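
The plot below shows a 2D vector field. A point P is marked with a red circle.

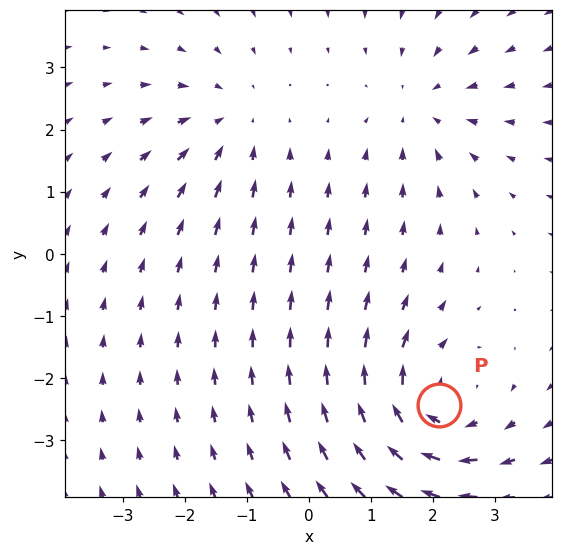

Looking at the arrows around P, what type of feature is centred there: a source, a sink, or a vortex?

At P (2.1, -2.4) the arrows circulate clockwise. Divergence ≈0, curl about -4 — near-zero divergence with nonzero curl is a vortex.

vortex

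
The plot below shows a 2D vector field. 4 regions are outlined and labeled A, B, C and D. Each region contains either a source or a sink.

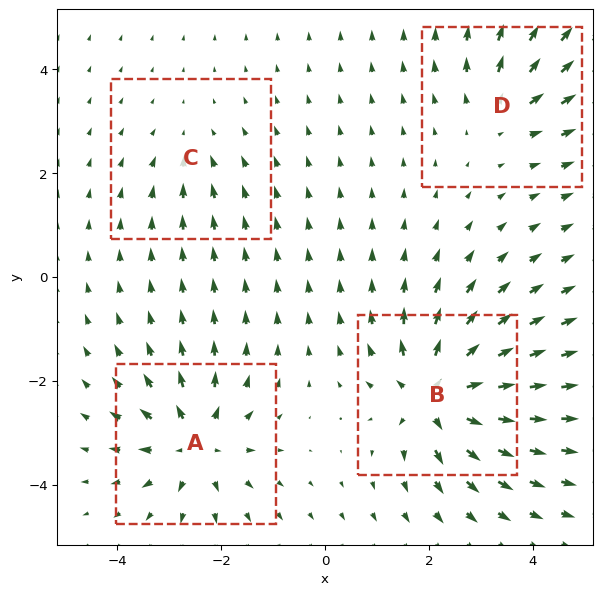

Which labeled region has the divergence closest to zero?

C

Divergence at each region's feature centre — A: about +6, B: about +8, C: about -2, D: about +4. Region C is closest to zero.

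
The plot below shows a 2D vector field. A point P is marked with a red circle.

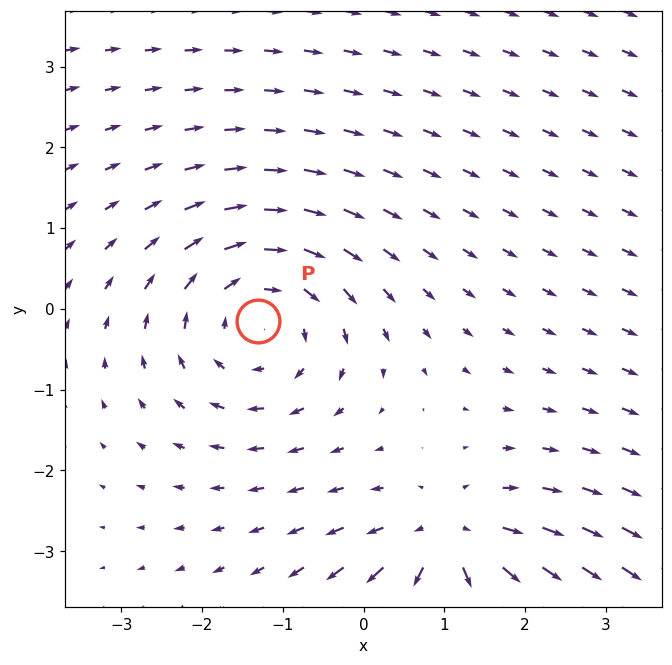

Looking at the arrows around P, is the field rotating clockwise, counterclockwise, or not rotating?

clockwise

Near P at (-1.3, -0.2) the arrows circulate clockwise. The curl (z-component) there is about -3; negative curl means clockwise rotation.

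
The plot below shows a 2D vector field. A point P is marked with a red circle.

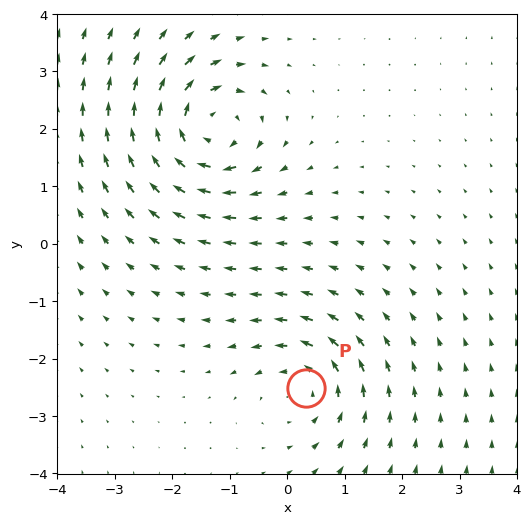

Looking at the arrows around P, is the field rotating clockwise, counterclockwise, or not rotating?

Near P at (0.3, -2.5) the arrows circulate counterclockwise. The curl (z-component) there is about +4; positive curl means counterclockwise rotation.

counterclockwise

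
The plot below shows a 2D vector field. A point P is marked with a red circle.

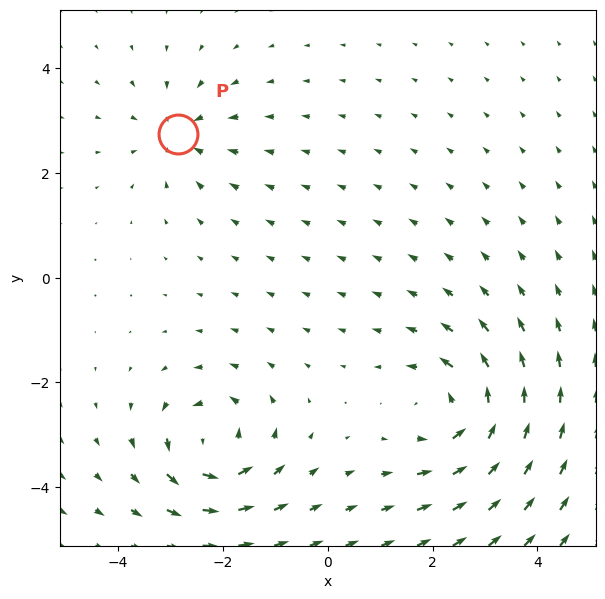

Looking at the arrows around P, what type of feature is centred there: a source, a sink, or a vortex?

At P (-2.9, 2.7) the arrows converge inward. Divergence about -3, curl ≈0 — negative divergence with near-zero curl is a sink.

sink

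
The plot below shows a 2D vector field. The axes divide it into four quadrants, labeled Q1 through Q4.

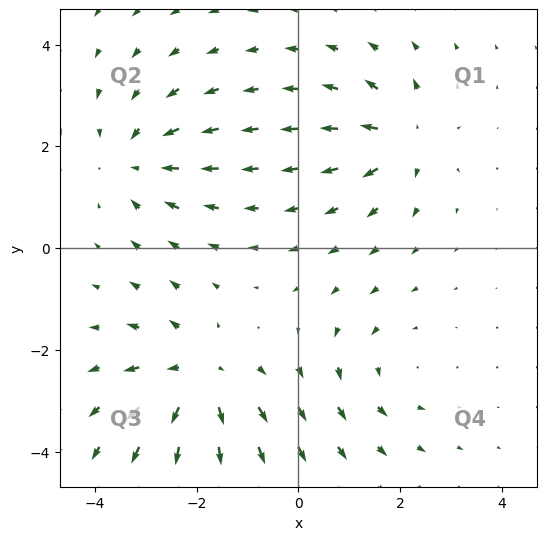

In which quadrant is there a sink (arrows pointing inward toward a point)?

The sink sits at approximately (-3.2, 1.7), which lies in quadrant Q2. The divergence there is about -4, negative as expected for a sink.

Q2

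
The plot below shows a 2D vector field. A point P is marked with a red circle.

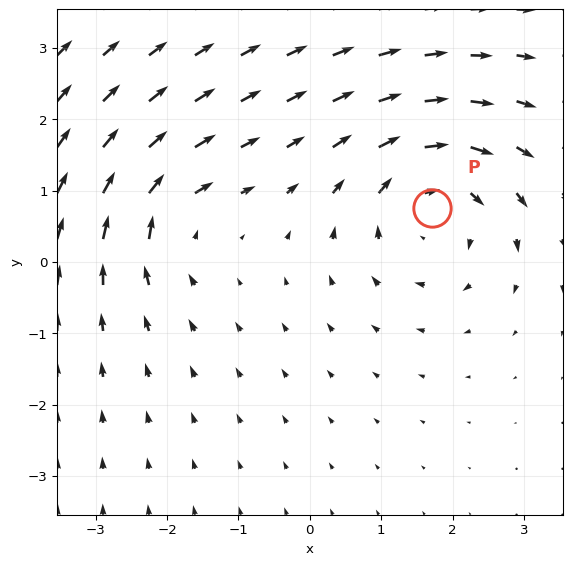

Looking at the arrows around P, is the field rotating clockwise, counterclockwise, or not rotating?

Near P at (1.7, 0.8) the arrows circulate clockwise. The curl (z-component) there is about -4; negative curl means clockwise rotation.

clockwise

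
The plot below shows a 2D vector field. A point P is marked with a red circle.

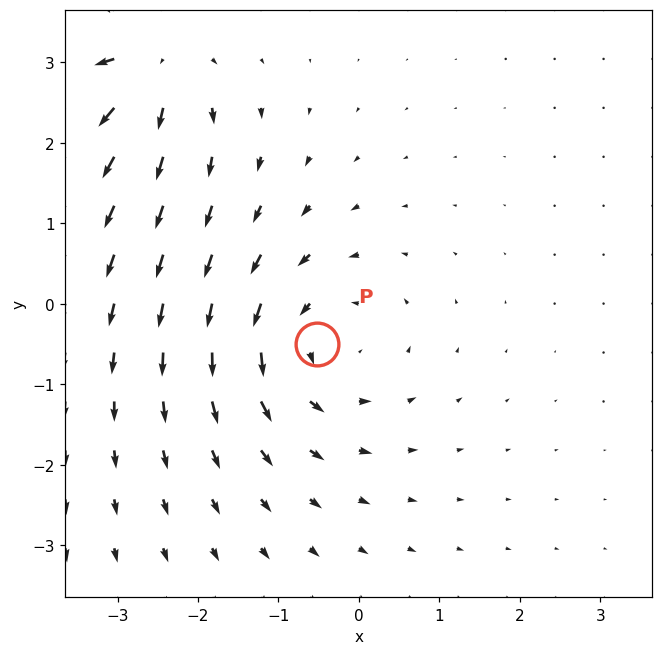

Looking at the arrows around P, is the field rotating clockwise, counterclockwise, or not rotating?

Near P at (-0.5, -0.5) the arrows circulate counterclockwise. The curl (z-component) there is about +3; positive curl means counterclockwise rotation.

counterclockwise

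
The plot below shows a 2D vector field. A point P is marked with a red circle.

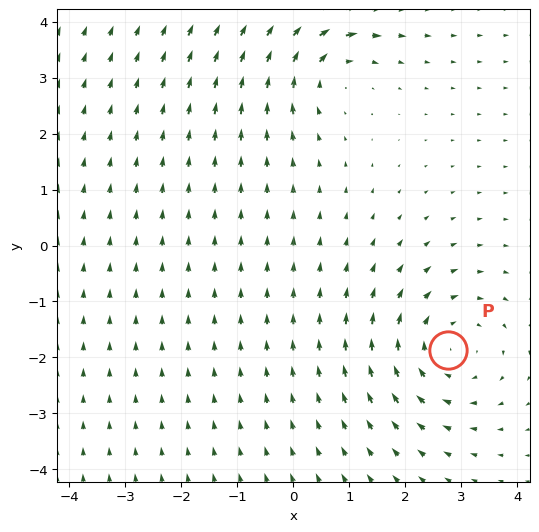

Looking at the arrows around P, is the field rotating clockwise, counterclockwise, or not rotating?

Near P at (2.8, -1.9) the arrows circulate clockwise. The curl (z-component) there is about -4; negative curl means clockwise rotation.

clockwise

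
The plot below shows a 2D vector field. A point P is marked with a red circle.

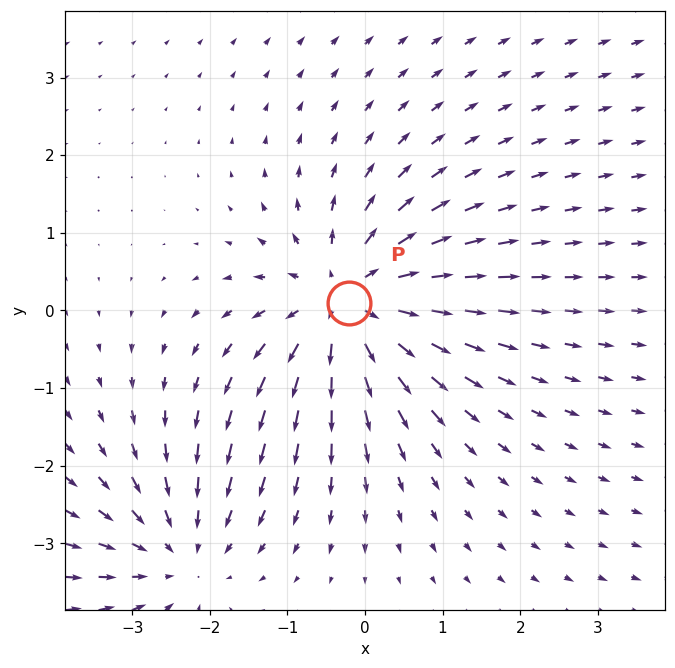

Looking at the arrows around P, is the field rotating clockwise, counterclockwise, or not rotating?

not rotating

Near P at (-0.2, 0.1) the arrows show no circulation. The curl there is ≈0.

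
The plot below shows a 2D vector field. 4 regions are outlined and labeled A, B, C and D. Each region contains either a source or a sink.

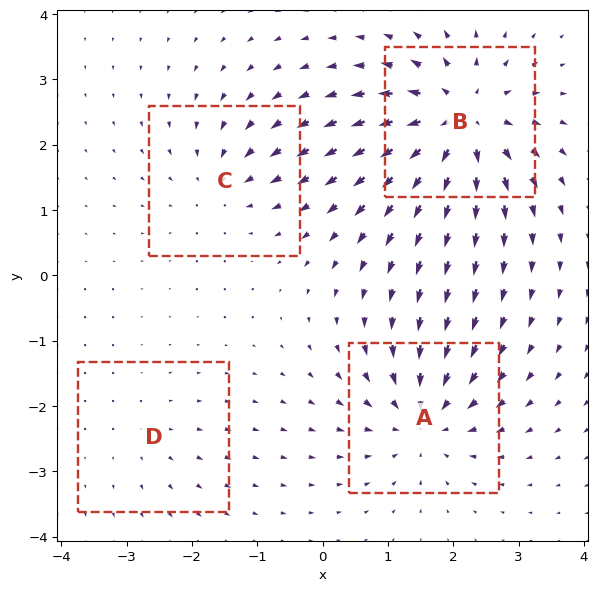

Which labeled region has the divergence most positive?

Divergence at each region's feature centre — A: about -6, B: about +8, C: about -4, D: about +2. Region B is most positive.

B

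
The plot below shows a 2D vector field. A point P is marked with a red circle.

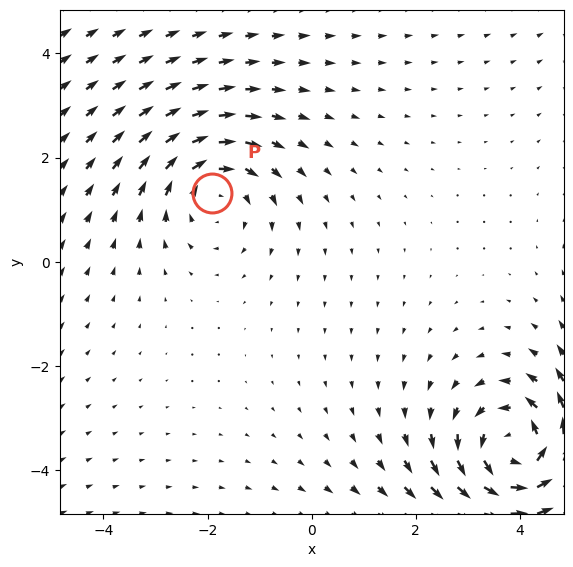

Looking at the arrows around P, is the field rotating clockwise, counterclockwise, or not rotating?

Near P at (-1.9, 1.3) the arrows circulate clockwise. The curl (z-component) there is about -3; negative curl means clockwise rotation.

clockwise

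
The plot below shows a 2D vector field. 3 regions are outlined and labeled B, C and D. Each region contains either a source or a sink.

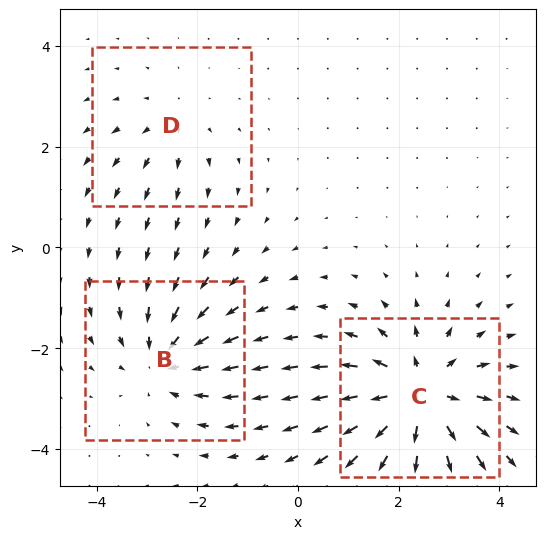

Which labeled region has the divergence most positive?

Divergence at each region's feature centre — B: about -3, C: about +5, D: about +2. Region C is most positive.

C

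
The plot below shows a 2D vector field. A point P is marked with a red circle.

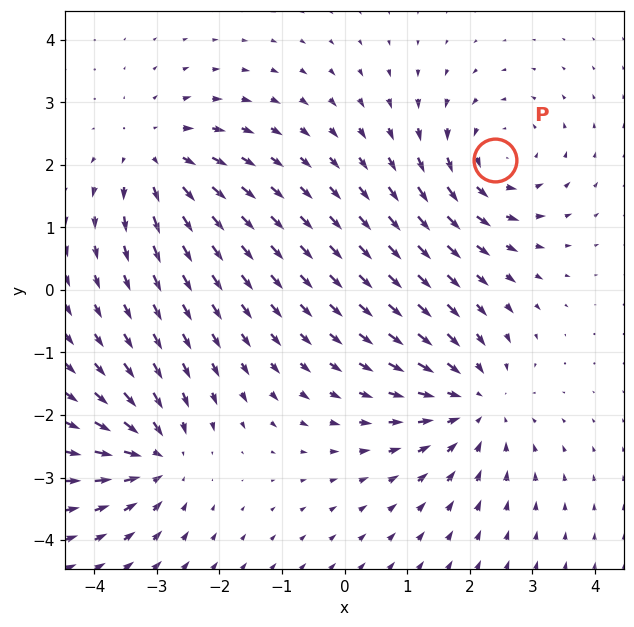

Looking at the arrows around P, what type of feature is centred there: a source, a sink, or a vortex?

vortex

At P (2.4, 2.1) the arrows circulate counterclockwise. Divergence ≈0, curl about +4 — near-zero divergence with nonzero curl is a vortex.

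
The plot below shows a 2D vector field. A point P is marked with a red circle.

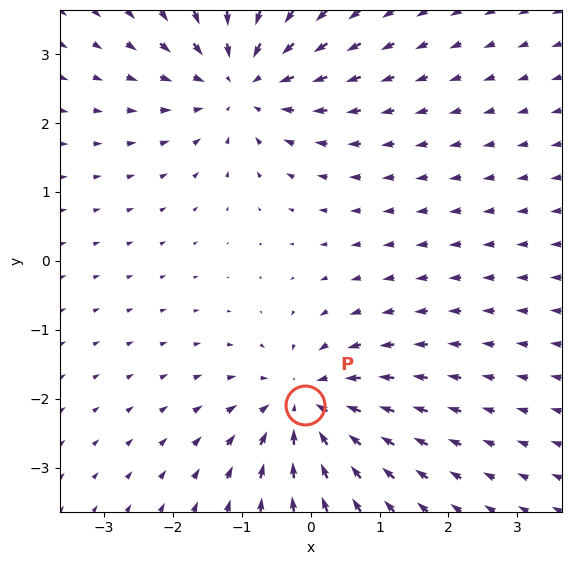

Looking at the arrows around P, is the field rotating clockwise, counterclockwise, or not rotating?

not rotating

Near P at (-0.1, -2.1) the arrows show no circulation. The curl there is ≈0.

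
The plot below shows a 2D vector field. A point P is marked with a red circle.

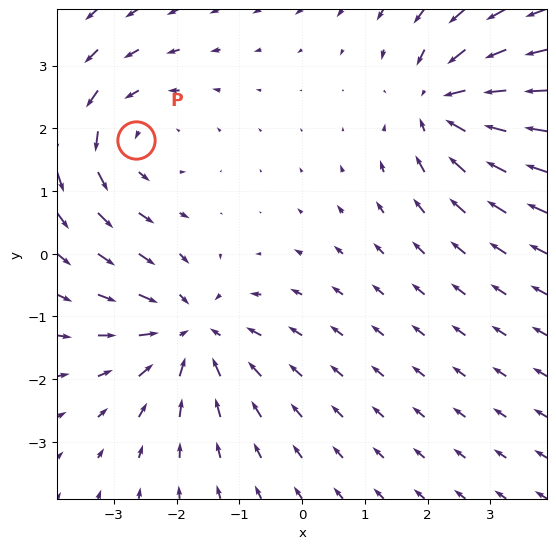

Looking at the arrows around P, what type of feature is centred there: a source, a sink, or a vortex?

At P (-2.7, 1.8) the arrows circulate counterclockwise. Divergence ≈0, curl about +4 — near-zero divergence with nonzero curl is a vortex.

vortex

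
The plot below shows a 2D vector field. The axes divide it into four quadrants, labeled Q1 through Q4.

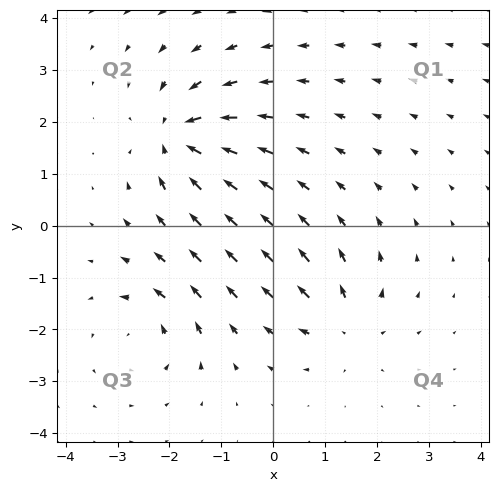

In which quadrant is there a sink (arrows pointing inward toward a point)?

Q2

The sink sits at approximately (-1.8, 1.7), which lies in quadrant Q2. The divergence there is about -6, negative as expected for a sink.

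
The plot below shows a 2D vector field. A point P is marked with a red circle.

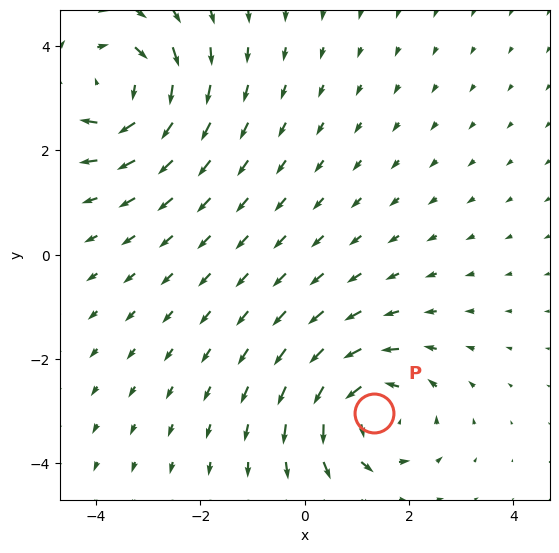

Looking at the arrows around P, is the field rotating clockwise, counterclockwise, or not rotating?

Near P at (1.3, -3.0) the arrows circulate counterclockwise. The curl (z-component) there is about +5; positive curl means counterclockwise rotation.

counterclockwise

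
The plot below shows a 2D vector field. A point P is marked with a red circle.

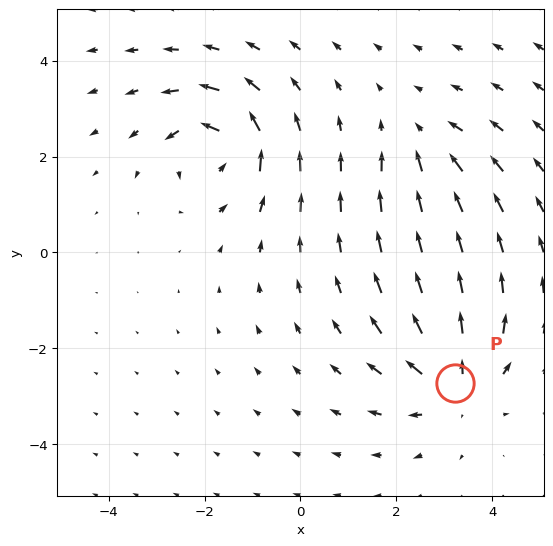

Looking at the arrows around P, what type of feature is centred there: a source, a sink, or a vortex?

At P (3.2, -2.7) the arrows spread outward. Divergence about +5, curl ≈0 — positive divergence with near-zero curl is a source.

source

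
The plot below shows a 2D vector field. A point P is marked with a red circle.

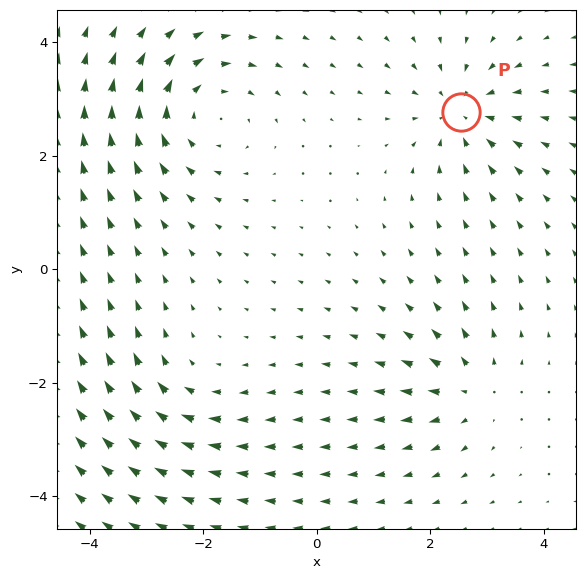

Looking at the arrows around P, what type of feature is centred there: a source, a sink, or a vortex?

sink

At P (2.5, 2.8) the arrows converge inward. Divergence about -4, curl ≈0 — negative divergence with near-zero curl is a sink.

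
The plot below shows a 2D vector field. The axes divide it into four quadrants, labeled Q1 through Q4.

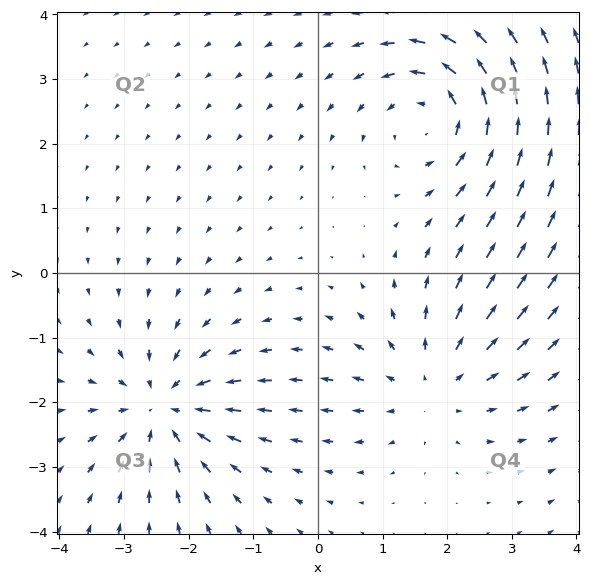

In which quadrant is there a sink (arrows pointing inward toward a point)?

The sink sits at approximately (-2.4, -2.1), which lies in quadrant Q3. The divergence there is about -4, negative as expected for a sink.

Q3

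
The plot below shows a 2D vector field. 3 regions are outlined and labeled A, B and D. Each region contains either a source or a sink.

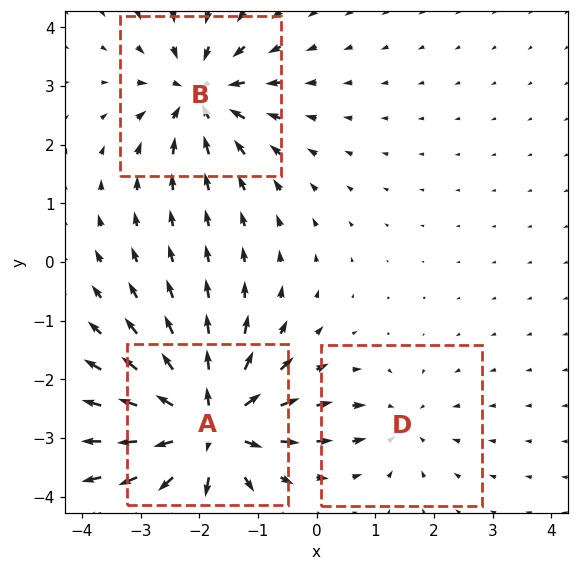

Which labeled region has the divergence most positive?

Divergence at each region's feature centre — A: about +6, B: about -4, D: about -2. Region A is most positive.

A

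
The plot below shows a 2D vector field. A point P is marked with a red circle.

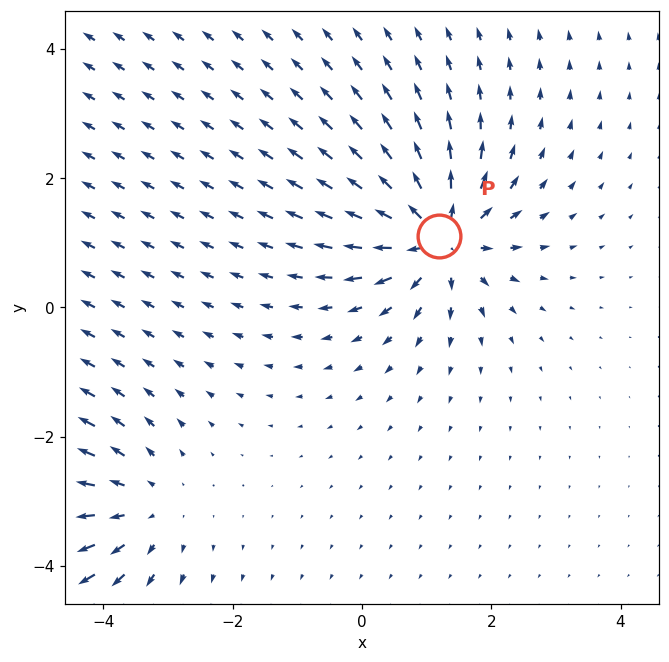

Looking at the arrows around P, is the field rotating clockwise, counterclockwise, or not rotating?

Near P at (1.2, 1.1) the arrows show no circulation. The curl there is ≈0.

not rotating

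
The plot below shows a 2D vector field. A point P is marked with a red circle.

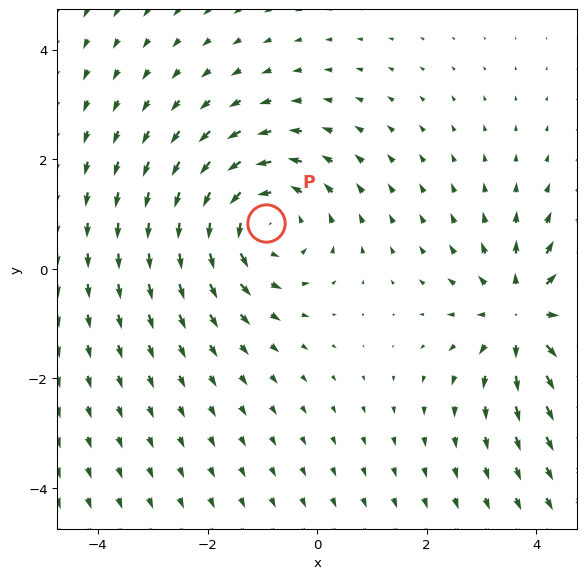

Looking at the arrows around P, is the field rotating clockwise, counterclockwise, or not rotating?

counterclockwise

Near P at (-0.9, 0.8) the arrows circulate counterclockwise. The curl (z-component) there is about +4; positive curl means counterclockwise rotation.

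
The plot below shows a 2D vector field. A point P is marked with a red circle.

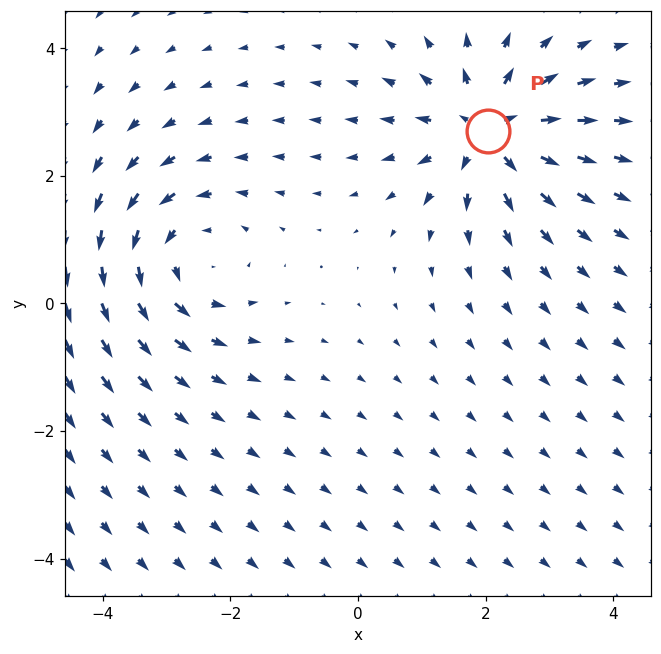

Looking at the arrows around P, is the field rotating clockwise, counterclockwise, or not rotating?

not rotating

Near P at (2.0, 2.7) the arrows show no circulation. The curl there is ≈0.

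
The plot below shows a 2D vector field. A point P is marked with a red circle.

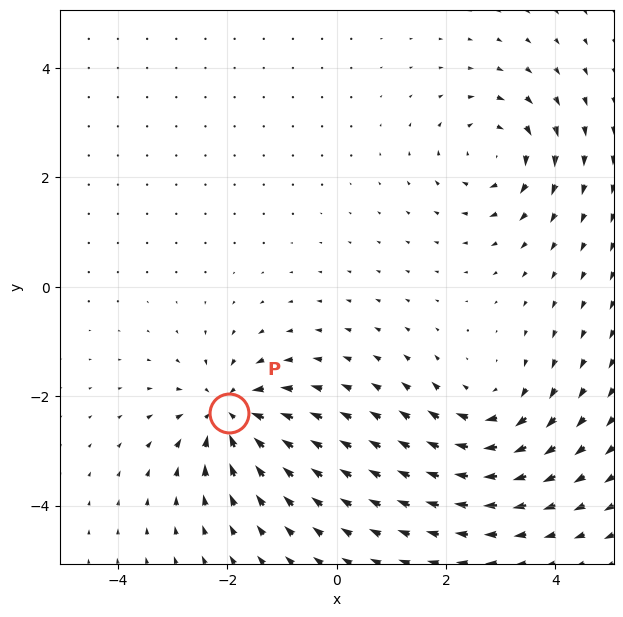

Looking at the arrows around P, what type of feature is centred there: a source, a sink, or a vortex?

At P (-2.0, -2.3) the arrows converge inward. Divergence about -6, curl ≈0 — negative divergence with near-zero curl is a sink.

sink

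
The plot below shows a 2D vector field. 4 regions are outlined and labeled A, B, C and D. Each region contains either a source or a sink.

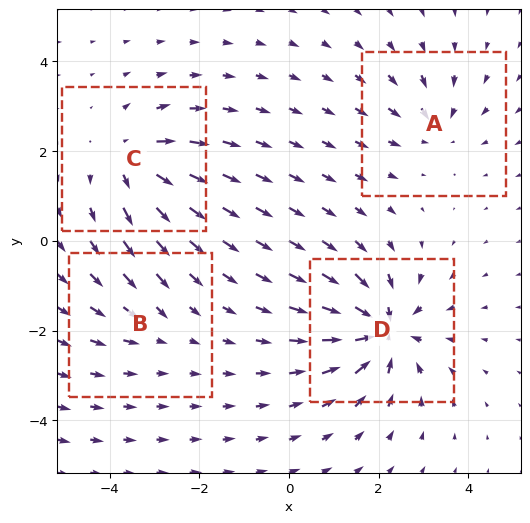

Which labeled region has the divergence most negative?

Divergence at each region's feature centre — A: about -4, B: about -2, C: about +5, D: about -8. Region D is most negative.

D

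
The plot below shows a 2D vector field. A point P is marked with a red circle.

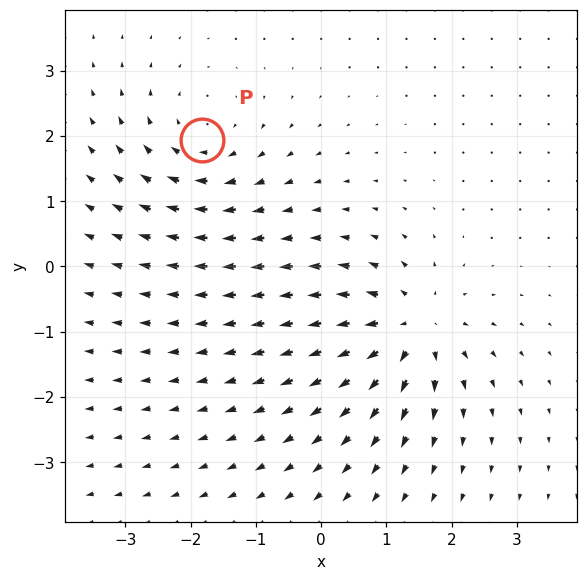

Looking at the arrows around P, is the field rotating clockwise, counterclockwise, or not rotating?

Near P at (-1.8, 1.9) the arrows circulate clockwise. The curl (z-component) there is about -4; negative curl means clockwise rotation.

clockwise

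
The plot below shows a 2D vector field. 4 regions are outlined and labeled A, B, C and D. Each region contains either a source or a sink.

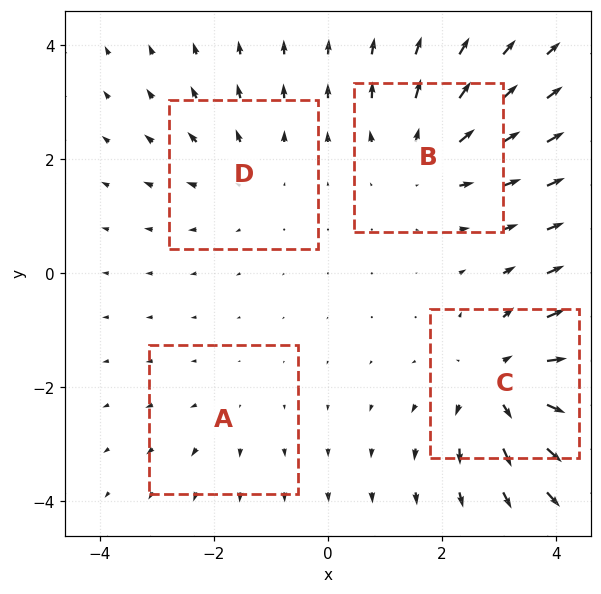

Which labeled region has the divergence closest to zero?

A

Divergence at each region's feature centre — A: about +2, B: about +4, C: about +6, D: about +3. Region A is closest to zero.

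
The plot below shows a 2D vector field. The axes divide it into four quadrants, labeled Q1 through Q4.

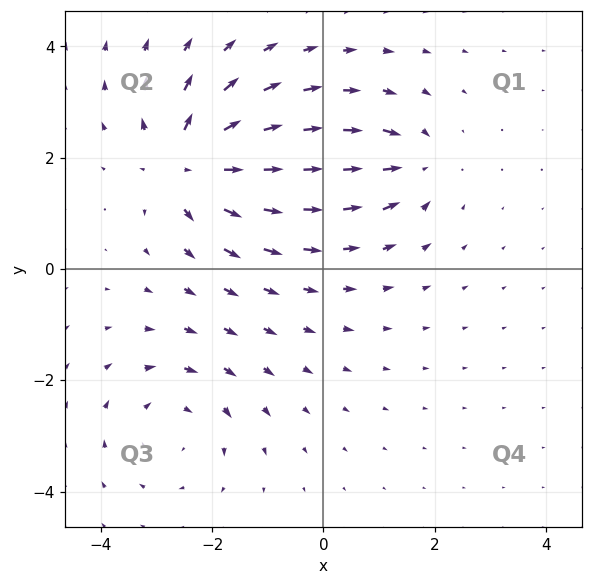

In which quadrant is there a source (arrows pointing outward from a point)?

The source sits at approximately (-2.4, 1.9), which lies in quadrant Q2. The divergence there is about +6, positive as expected for a source.

Q2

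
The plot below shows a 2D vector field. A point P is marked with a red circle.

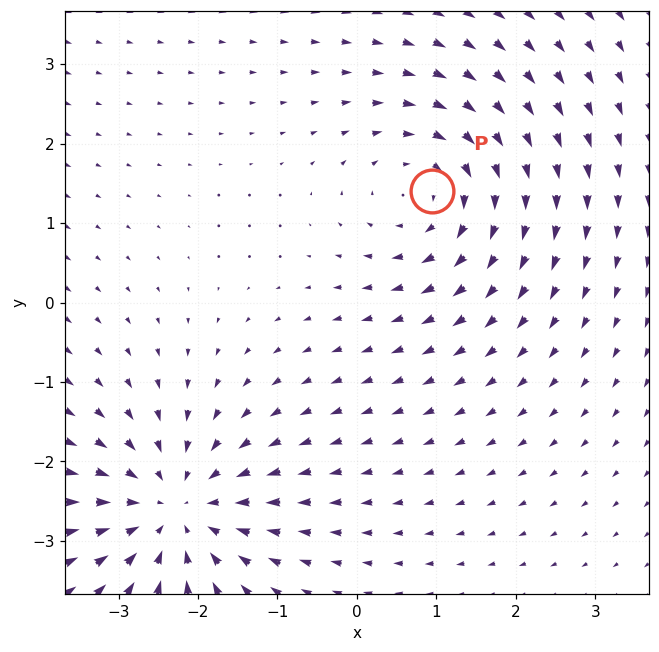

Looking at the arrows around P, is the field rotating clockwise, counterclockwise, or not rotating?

clockwise

Near P at (0.9, 1.4) the arrows circulate clockwise. The curl (z-component) there is about -3; negative curl means clockwise rotation.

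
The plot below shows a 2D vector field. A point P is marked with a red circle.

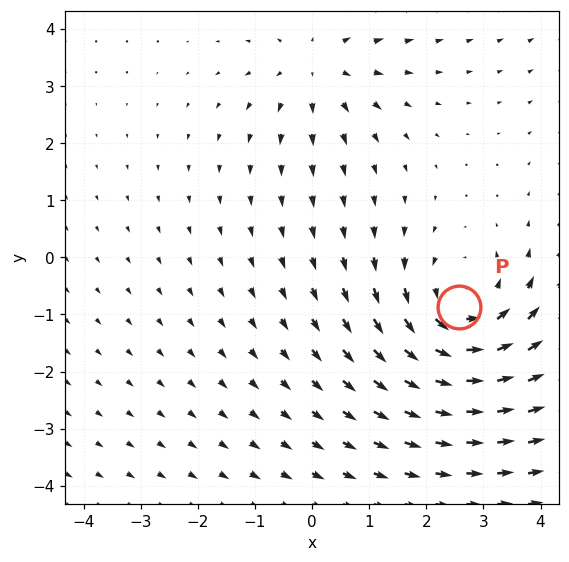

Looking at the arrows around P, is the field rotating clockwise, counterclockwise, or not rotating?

Near P at (2.6, -0.9) the arrows circulate counterclockwise. The curl (z-component) there is about +4; positive curl means counterclockwise rotation.

counterclockwise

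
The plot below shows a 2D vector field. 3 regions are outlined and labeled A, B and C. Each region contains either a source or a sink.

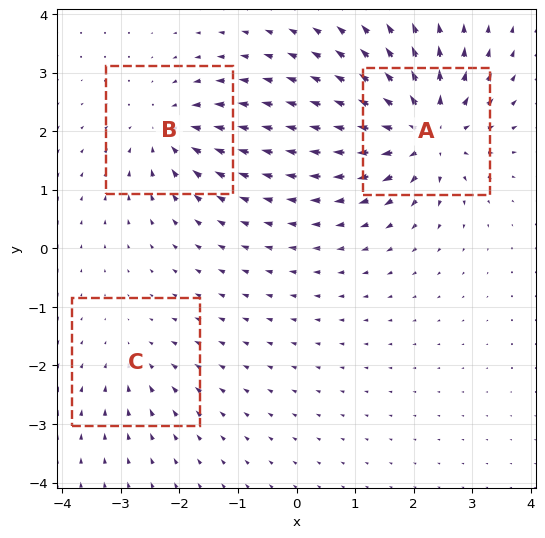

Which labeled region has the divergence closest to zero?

Divergence at each region's feature centre — A: about +6, B: about -4, C: about -2. Region C is closest to zero.

C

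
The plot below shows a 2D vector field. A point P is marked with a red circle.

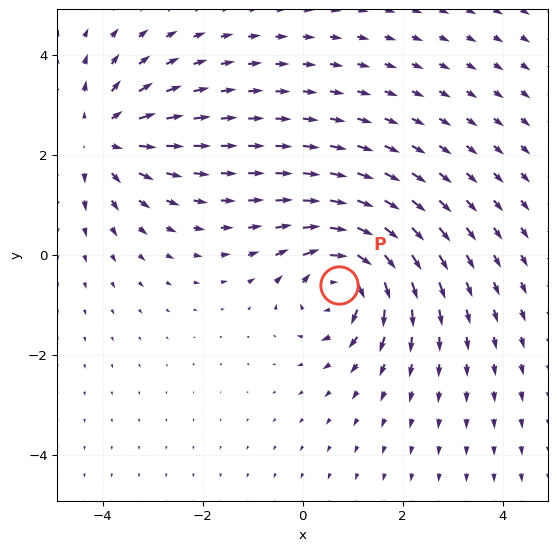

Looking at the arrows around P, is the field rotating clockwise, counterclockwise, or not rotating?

Near P at (0.7, -0.6) the arrows circulate clockwise. The curl (z-component) there is about -4; negative curl means clockwise rotation.

clockwise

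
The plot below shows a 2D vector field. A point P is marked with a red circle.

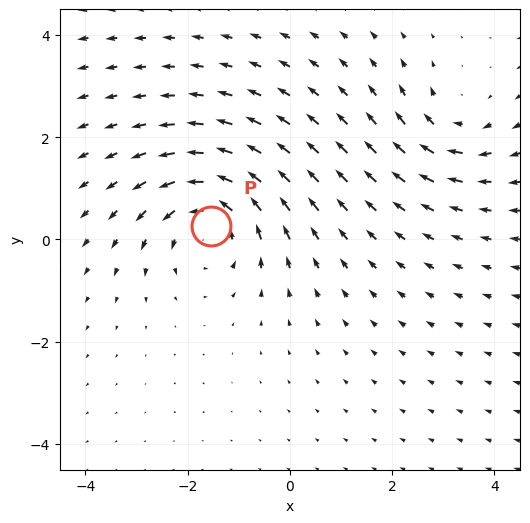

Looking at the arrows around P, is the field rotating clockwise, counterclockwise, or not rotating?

counterclockwise

Near P at (-1.5, 0.3) the arrows circulate counterclockwise. The curl (z-component) there is about +5; positive curl means counterclockwise rotation.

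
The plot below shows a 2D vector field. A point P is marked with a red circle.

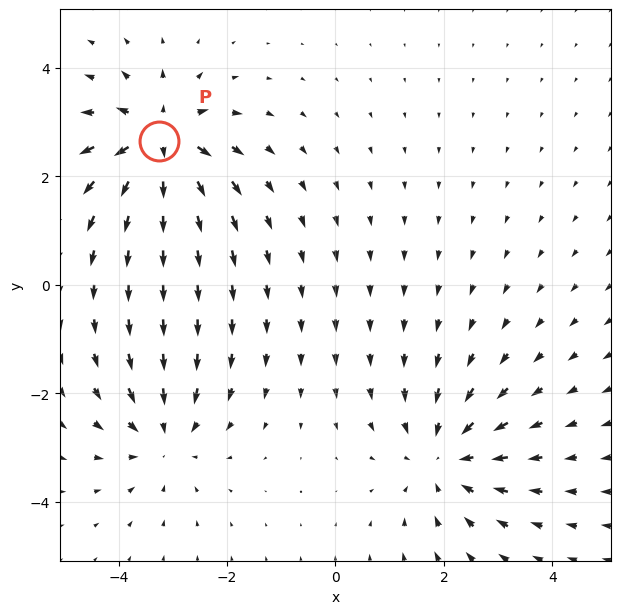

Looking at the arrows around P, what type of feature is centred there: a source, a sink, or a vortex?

source

At P (-3.2, 2.7) the arrows spread outward. Divergence about +6, curl ≈0 — positive divergence with near-zero curl is a source.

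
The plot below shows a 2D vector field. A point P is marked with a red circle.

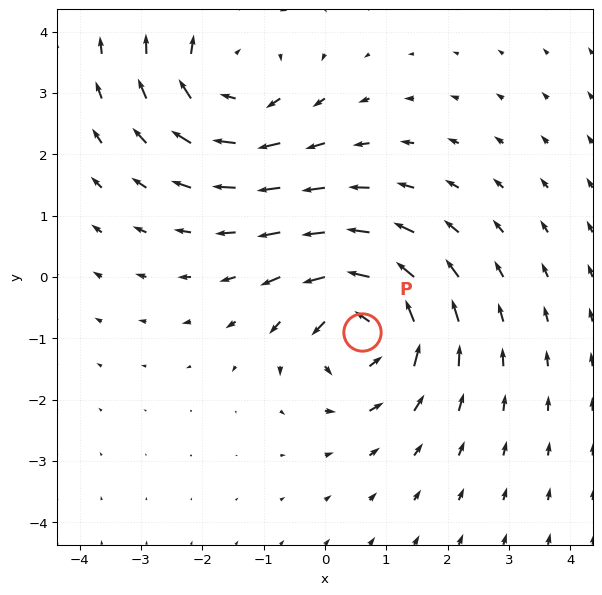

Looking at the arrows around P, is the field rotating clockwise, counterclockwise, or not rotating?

Near P at (0.6, -0.9) the arrows circulate counterclockwise. The curl (z-component) there is about +4; positive curl means counterclockwise rotation.

counterclockwise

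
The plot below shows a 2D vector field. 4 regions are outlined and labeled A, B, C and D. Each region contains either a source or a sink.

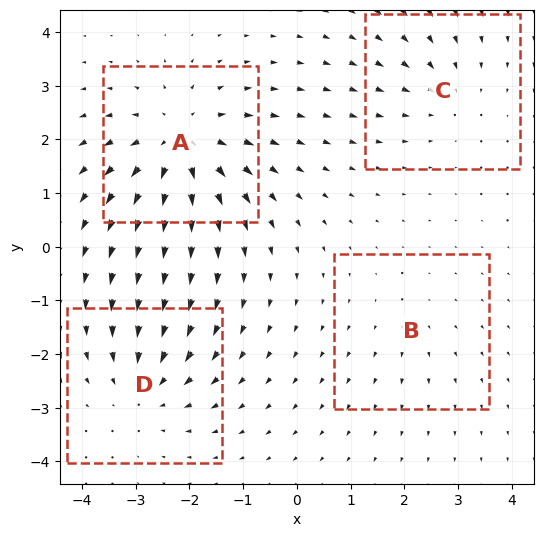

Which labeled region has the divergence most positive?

A

Divergence at each region's feature centre — A: about +6, B: about +2, C: about -3, D: about -4. Region A is most positive.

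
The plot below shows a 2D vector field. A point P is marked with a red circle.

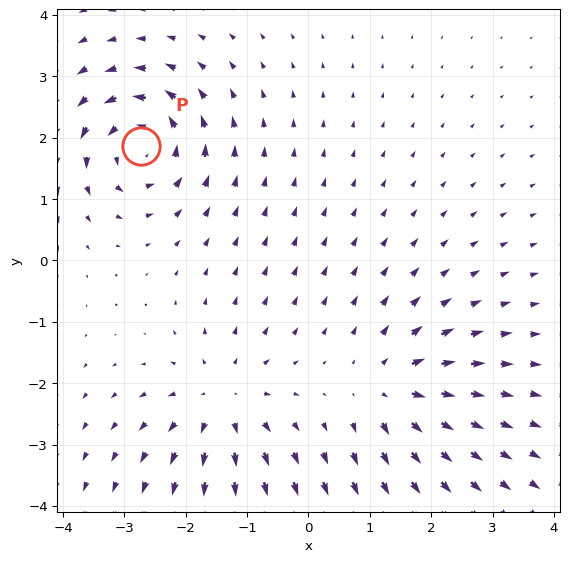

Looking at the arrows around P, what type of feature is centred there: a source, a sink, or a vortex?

vortex

At P (-2.7, 1.9) the arrows circulate counterclockwise. Divergence ≈0, curl about +5 — near-zero divergence with nonzero curl is a vortex.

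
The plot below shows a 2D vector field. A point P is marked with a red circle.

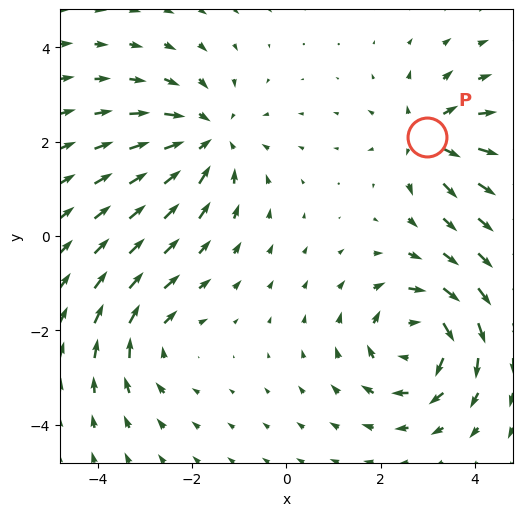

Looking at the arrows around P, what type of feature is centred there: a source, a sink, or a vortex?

At P (3.0, 2.1) the arrows spread outward. Divergence about +4, curl ≈0 — positive divergence with near-zero curl is a source.

source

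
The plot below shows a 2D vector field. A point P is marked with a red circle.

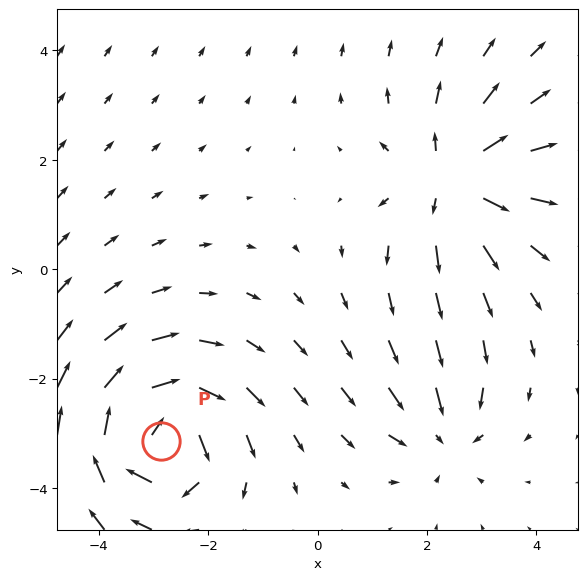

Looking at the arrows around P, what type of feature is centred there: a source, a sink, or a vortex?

At P (-2.9, -3.1) the arrows circulate clockwise. Divergence ≈0, curl about -6 — near-zero divergence with nonzero curl is a vortex.

vortex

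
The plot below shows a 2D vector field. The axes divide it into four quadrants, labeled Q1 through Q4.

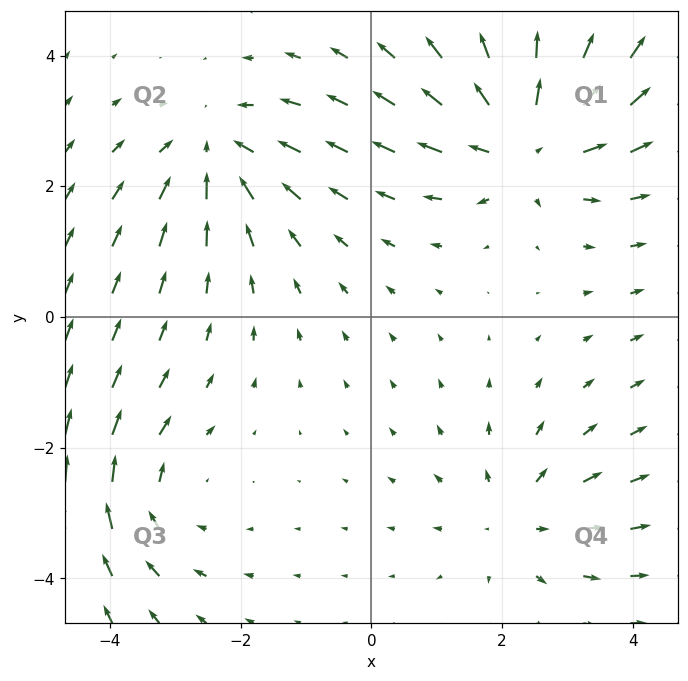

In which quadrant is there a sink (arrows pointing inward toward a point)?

The sink sits at approximately (-2.4, 2.5), which lies in quadrant Q2. The divergence there is about -3, negative as expected for a sink.

Q2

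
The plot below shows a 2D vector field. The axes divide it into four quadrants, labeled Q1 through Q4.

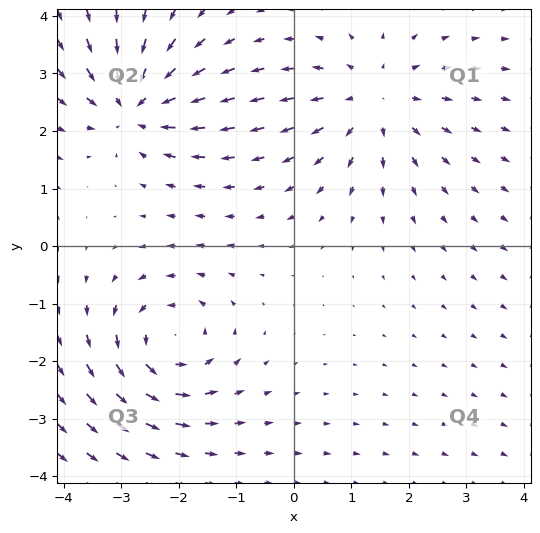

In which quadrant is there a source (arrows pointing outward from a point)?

Q1

The source sits at approximately (1.4, 2.5), which lies in quadrant Q1. The divergence there is about +3, positive as expected for a source.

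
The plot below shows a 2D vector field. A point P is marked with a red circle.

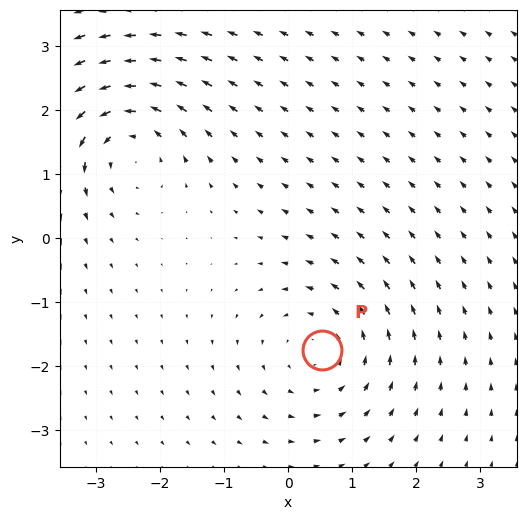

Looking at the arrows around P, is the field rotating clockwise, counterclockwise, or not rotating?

counterclockwise

Near P at (0.5, -1.7) the arrows circulate counterclockwise. The curl (z-component) there is about +4; positive curl means counterclockwise rotation.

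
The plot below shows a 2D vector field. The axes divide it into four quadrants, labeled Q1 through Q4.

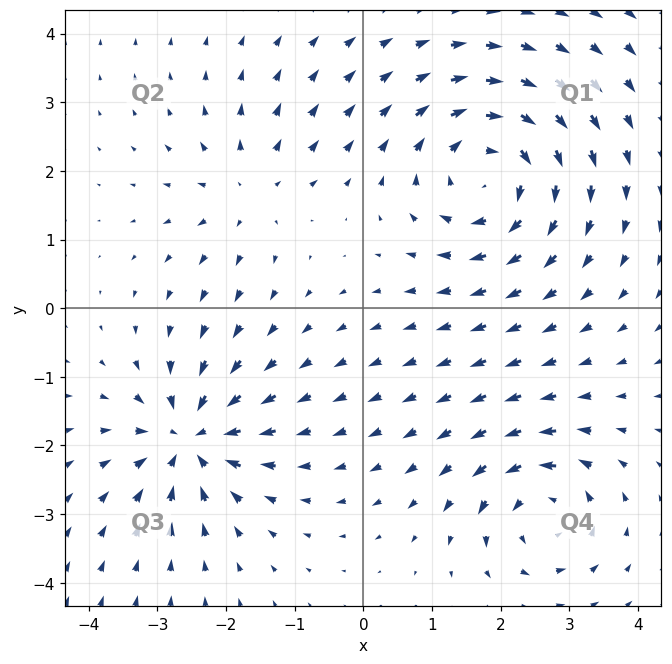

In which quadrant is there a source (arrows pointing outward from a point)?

The source sits at approximately (-1.7, 1.7), which lies in quadrant Q2. The divergence there is about +3, positive as expected for a source.

Q2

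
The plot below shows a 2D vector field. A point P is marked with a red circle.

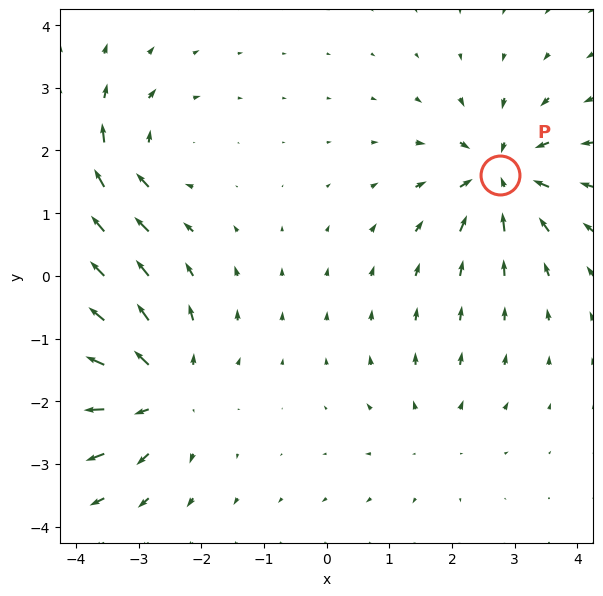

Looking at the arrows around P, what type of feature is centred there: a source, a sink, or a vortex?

At P (2.8, 1.6) the arrows converge inward. Divergence about -6, curl ≈0 — negative divergence with near-zero curl is a sink.

sink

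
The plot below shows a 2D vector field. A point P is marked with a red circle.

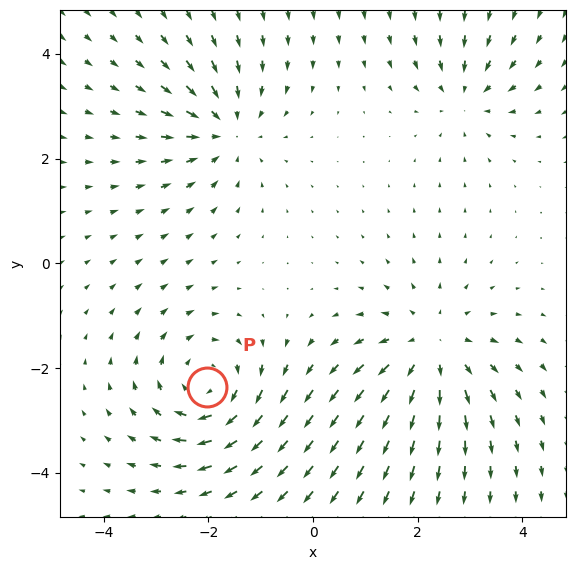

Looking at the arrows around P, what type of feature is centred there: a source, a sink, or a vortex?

vortex

At P (-2.0, -2.4) the arrows circulate clockwise. Divergence ≈0, curl about -5 — near-zero divergence with nonzero curl is a vortex.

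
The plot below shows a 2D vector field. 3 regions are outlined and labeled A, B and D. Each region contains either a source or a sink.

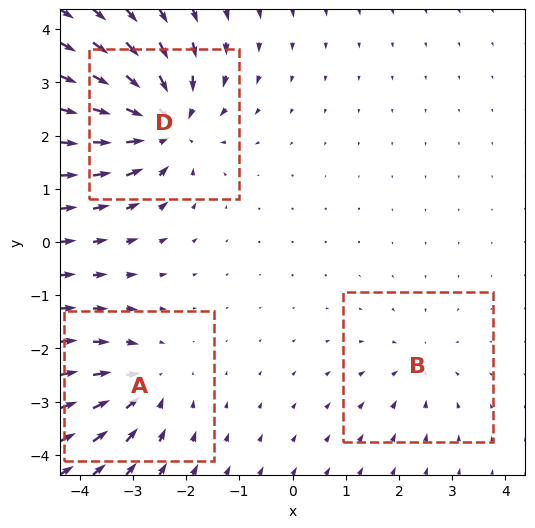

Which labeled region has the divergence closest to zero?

B

Divergence at each region's feature centre — A: about -3, B: about -2, D: about -6. Region B is closest to zero.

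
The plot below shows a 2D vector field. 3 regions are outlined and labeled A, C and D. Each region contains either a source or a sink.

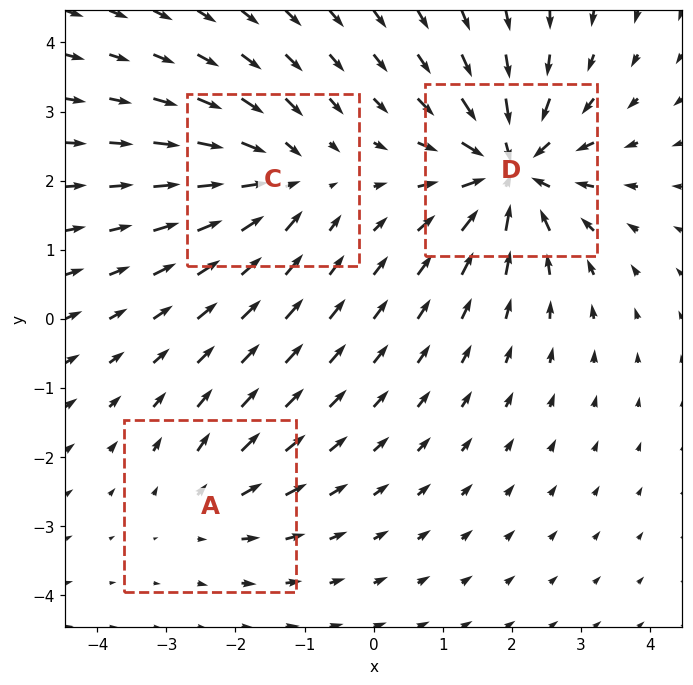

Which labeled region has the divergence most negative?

Divergence at each region's feature centre — A: about +2, C: about -4, D: about -6. Region D is most negative.

D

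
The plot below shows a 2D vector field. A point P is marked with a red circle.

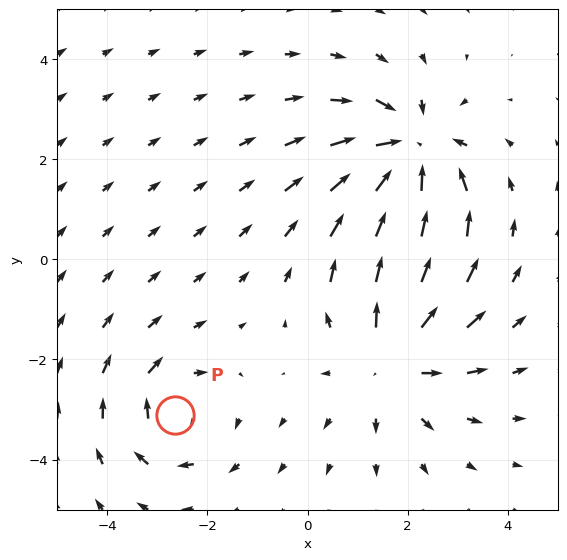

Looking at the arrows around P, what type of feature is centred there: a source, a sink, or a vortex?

vortex

At P (-2.6, -3.1) the arrows circulate clockwise. Divergence ≈0, curl about -3 — near-zero divergence with nonzero curl is a vortex.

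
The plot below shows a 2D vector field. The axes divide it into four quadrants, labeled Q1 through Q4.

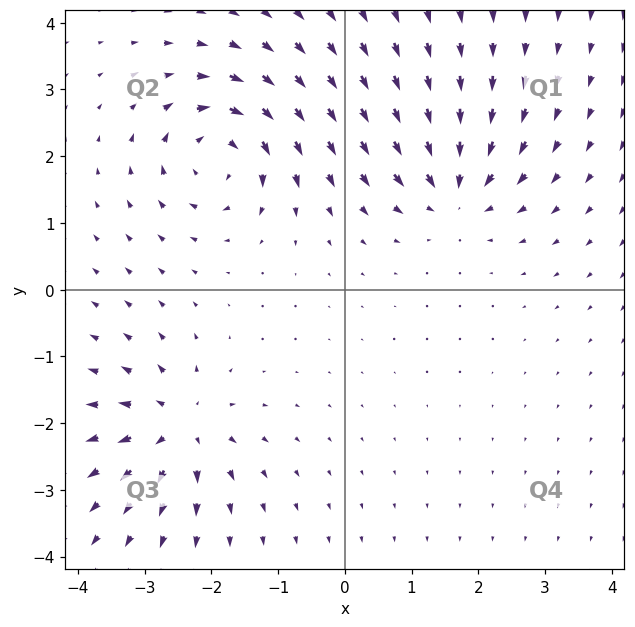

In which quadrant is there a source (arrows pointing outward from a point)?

The source sits at approximately (-2.5, -2.1), which lies in quadrant Q3. The divergence there is about +4, positive as expected for a source.

Q3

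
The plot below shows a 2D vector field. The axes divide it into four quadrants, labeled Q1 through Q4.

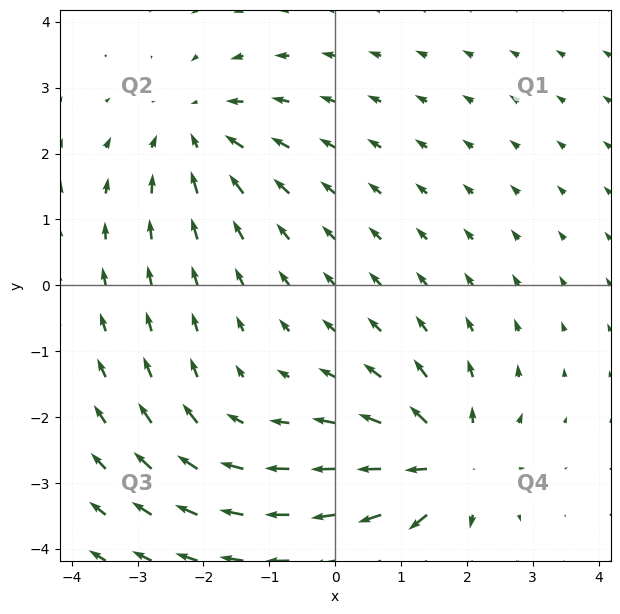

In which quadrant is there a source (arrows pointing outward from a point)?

The source sits at approximately (1.7, -2.7), which lies in quadrant Q4. The divergence there is about +6, positive as expected for a source.

Q4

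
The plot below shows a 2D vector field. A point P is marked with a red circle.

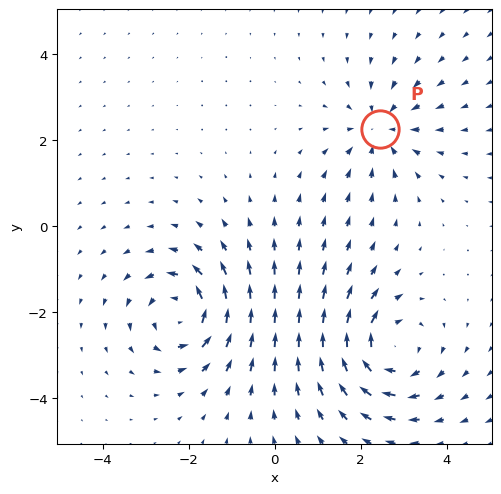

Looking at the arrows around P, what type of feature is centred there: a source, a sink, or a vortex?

At P (2.4, 2.3) the arrows converge inward. Divergence about -3, curl ≈0 — negative divergence with near-zero curl is a sink.

sink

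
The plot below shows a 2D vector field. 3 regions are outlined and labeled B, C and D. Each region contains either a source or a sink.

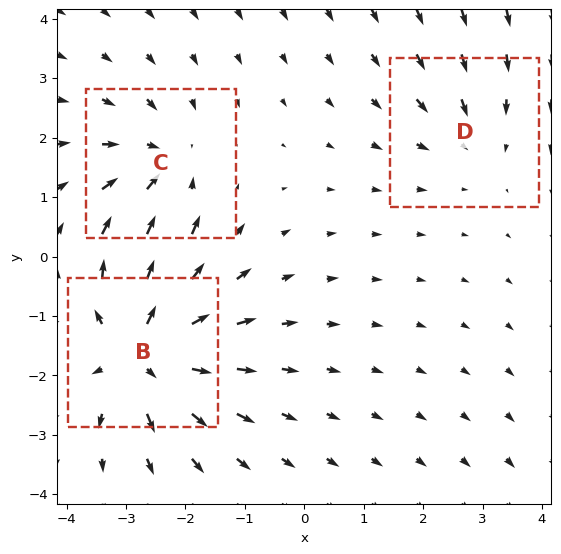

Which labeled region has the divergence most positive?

B

Divergence at each region's feature centre — B: about +6, C: about -4, D: about -2. Region B is most positive.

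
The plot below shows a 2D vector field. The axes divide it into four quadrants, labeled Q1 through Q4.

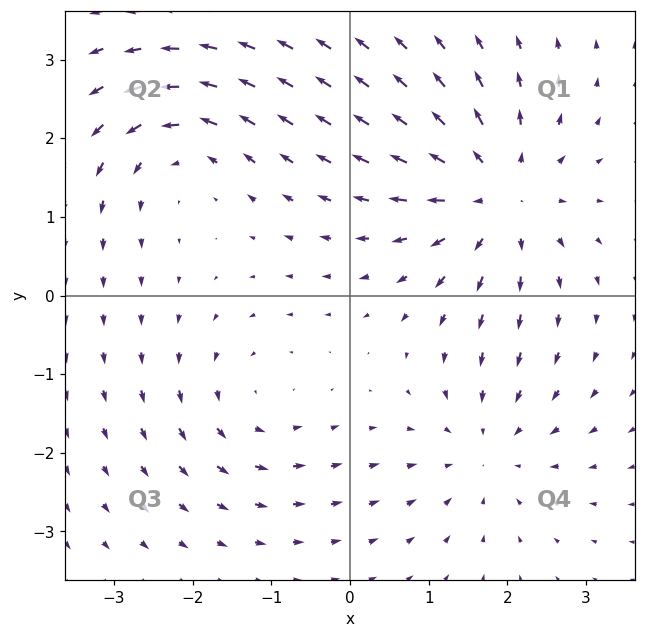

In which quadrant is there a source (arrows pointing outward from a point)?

Q1

The source sits at approximately (1.9, 1.3), which lies in quadrant Q1. The divergence there is about +5, positive as expected for a source.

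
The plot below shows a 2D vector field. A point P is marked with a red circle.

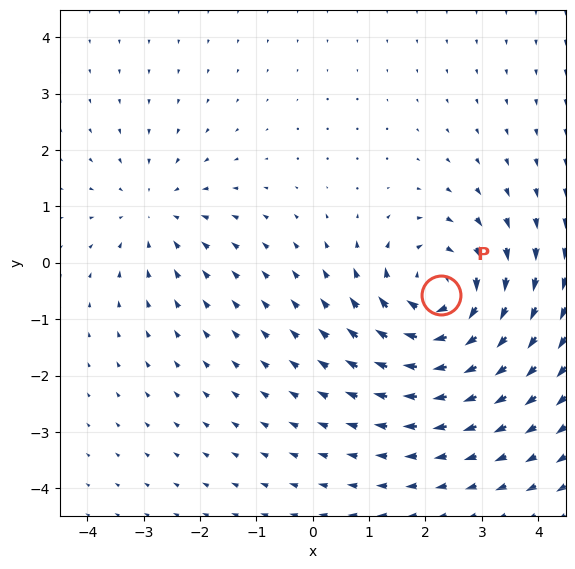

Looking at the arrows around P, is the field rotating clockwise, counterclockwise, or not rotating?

Near P at (2.3, -0.6) the arrows circulate clockwise. The curl (z-component) there is about -5; negative curl means clockwise rotation.

clockwise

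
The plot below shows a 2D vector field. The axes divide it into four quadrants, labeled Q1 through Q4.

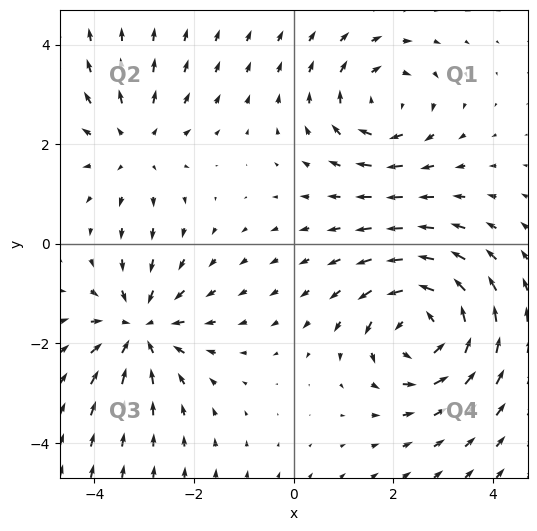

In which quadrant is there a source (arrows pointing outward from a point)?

Q2

The source sits at approximately (-3.2, 2.0), which lies in quadrant Q2. The divergence there is about +3, positive as expected for a source.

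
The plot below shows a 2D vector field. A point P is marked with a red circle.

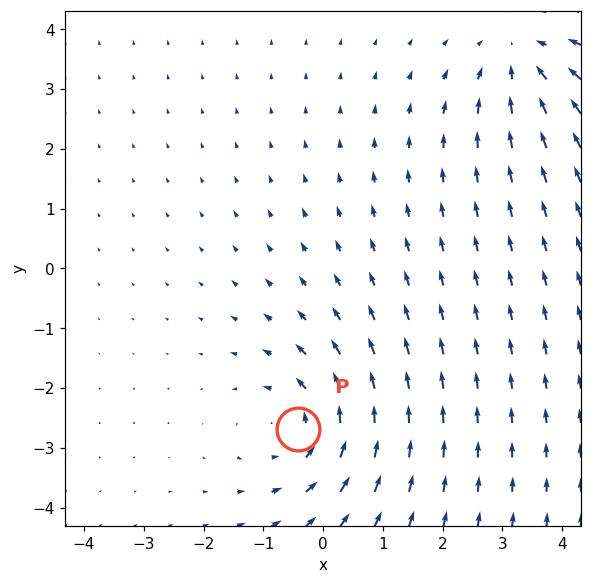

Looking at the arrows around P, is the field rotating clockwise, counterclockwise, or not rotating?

Near P at (-0.4, -2.7) the arrows circulate counterclockwise. The curl (z-component) there is about +4; positive curl means counterclockwise rotation.

counterclockwise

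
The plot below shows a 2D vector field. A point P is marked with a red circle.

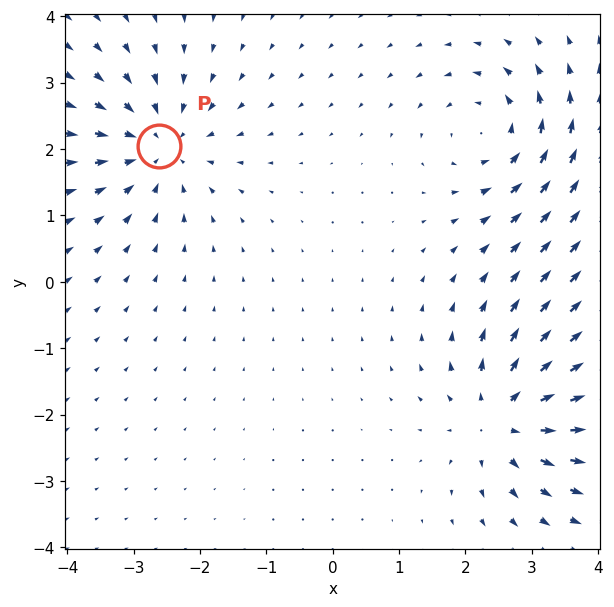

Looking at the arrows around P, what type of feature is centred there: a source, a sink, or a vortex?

At P (-2.6, 2.0) the arrows converge inward. Divergence about -4, curl ≈0 — negative divergence with near-zero curl is a sink.

sink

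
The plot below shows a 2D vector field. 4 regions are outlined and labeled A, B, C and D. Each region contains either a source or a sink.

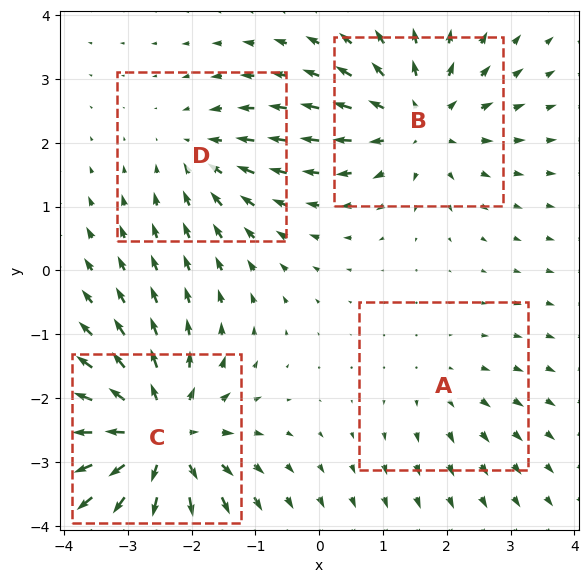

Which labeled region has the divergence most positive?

C

Divergence at each region's feature centre — A: about +2, B: about +5, C: about +7, D: about -3. Region C is most positive.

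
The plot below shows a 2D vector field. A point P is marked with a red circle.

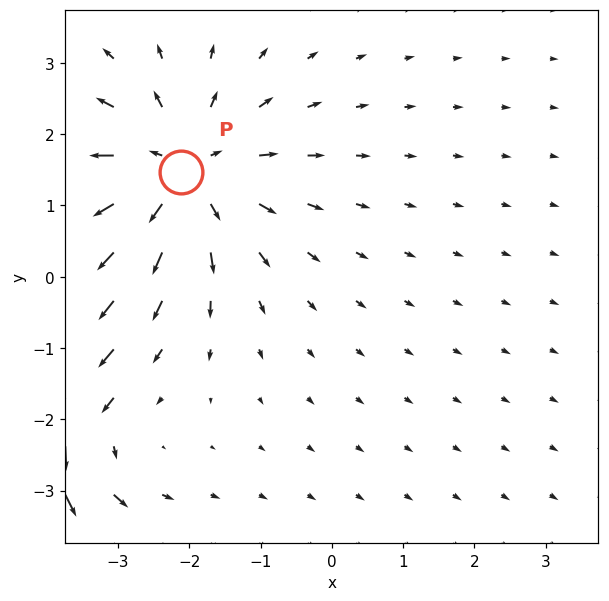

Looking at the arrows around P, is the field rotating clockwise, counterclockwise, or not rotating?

not rotating

Near P at (-2.1, 1.5) the arrows show no circulation. The curl there is ≈0.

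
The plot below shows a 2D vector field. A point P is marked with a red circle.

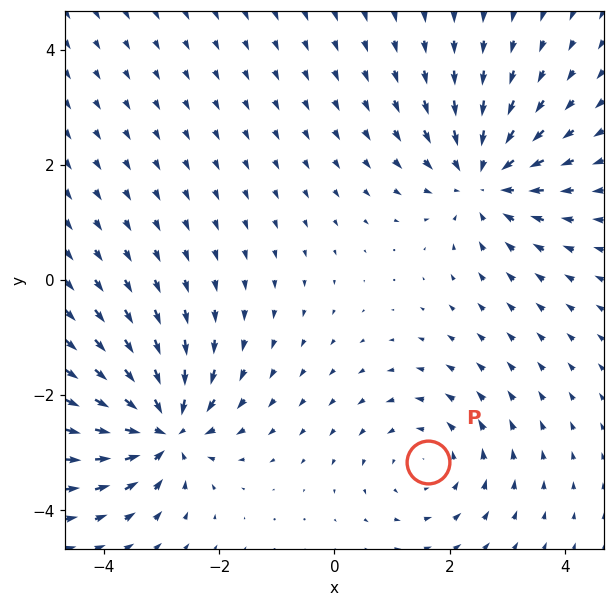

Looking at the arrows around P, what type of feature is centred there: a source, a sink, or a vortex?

vortex

At P (1.6, -3.2) the arrows circulate counterclockwise. Divergence ≈0, curl about +3 — near-zero divergence with nonzero curl is a vortex.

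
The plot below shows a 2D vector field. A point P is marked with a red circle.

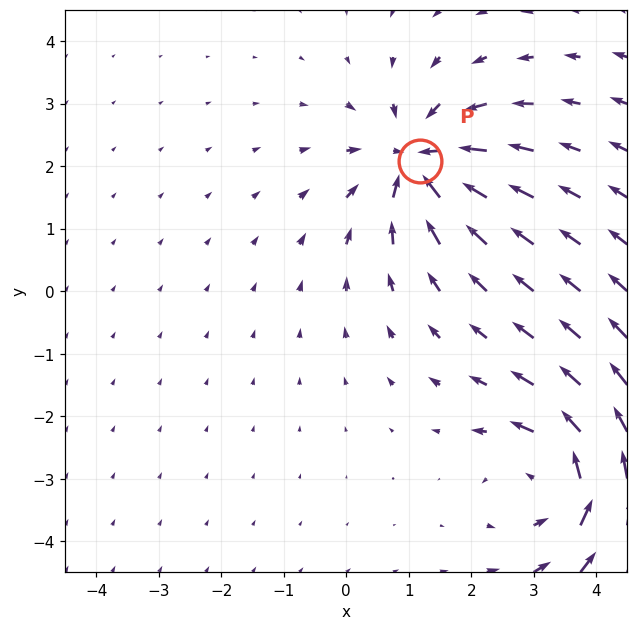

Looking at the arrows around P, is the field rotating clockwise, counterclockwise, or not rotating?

not rotating

Near P at (1.2, 2.1) the arrows show no circulation. The curl there is ≈0.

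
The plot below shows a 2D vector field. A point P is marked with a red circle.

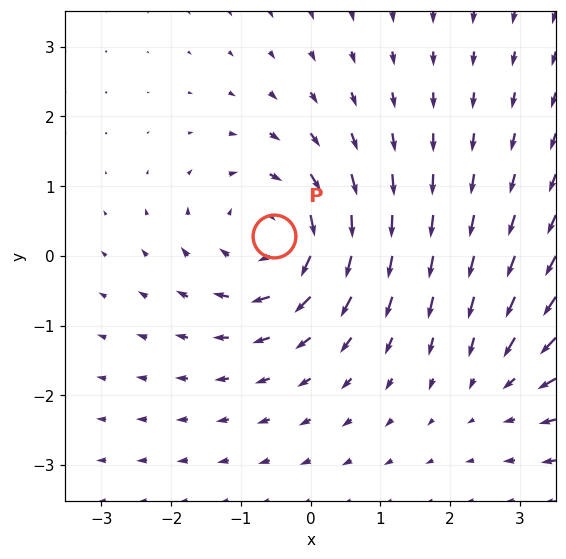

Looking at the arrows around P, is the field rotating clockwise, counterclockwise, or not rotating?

Near P at (-0.5, 0.3) the arrows circulate clockwise. The curl (z-component) there is about -5; negative curl means clockwise rotation.

clockwise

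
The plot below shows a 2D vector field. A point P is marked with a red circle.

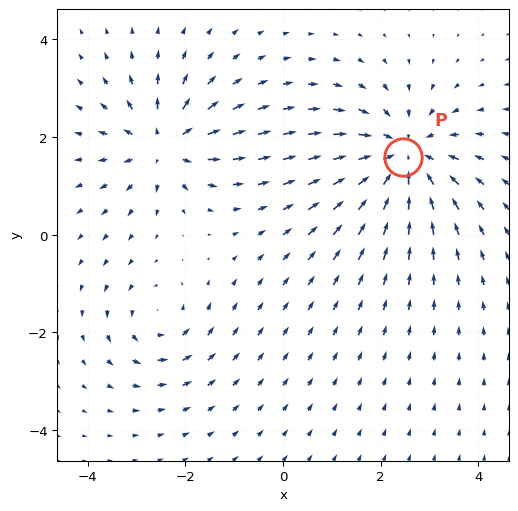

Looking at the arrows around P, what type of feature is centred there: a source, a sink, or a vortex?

At P (2.4, 1.6) the arrows converge inward. Divergence about -5, curl ≈0 — negative divergence with near-zero curl is a sink.

sink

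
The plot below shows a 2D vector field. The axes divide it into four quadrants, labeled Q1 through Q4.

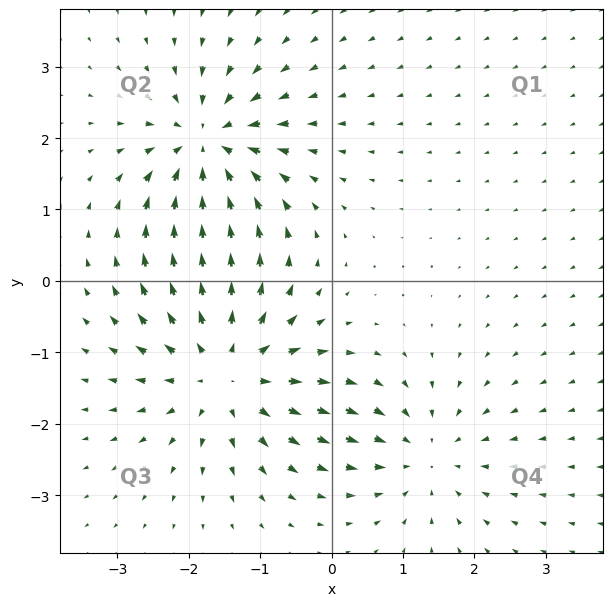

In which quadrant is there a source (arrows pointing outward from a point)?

Q3

The source sits at approximately (-1.5, -1.3), which lies in quadrant Q3. The divergence there is about +4, positive as expected for a source.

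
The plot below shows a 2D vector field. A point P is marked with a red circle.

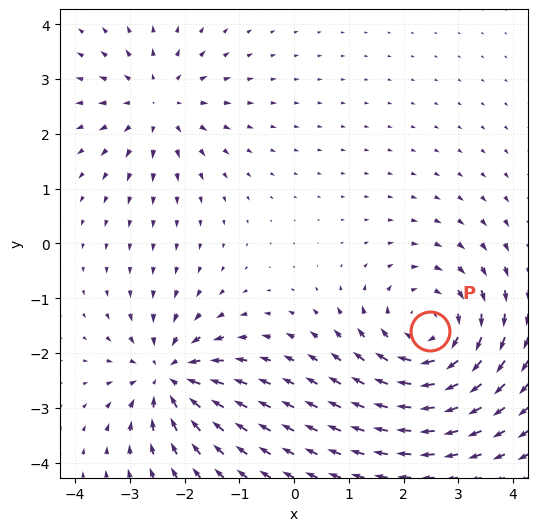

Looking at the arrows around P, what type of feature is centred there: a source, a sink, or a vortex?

At P (2.5, -1.6) the arrows circulate clockwise. Divergence ≈0, curl about -4 — near-zero divergence with nonzero curl is a vortex.

vortex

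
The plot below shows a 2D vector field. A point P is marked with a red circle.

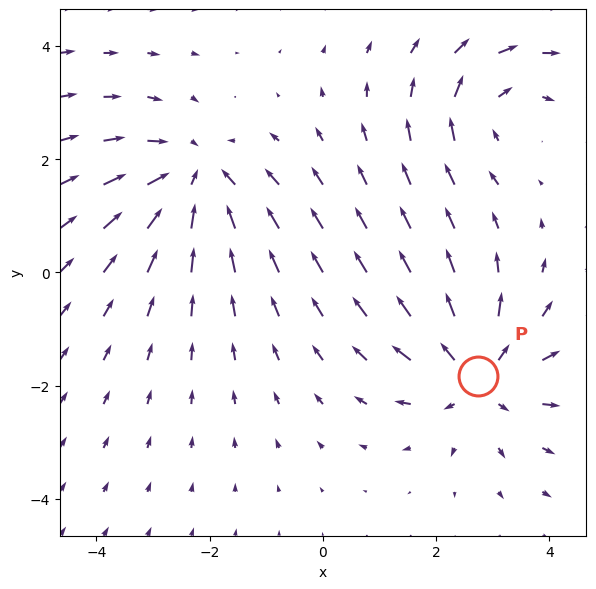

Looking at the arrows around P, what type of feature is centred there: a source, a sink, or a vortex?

At P (2.7, -1.8) the arrows spread outward. Divergence about +4, curl ≈0 — positive divergence with near-zero curl is a source.

source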